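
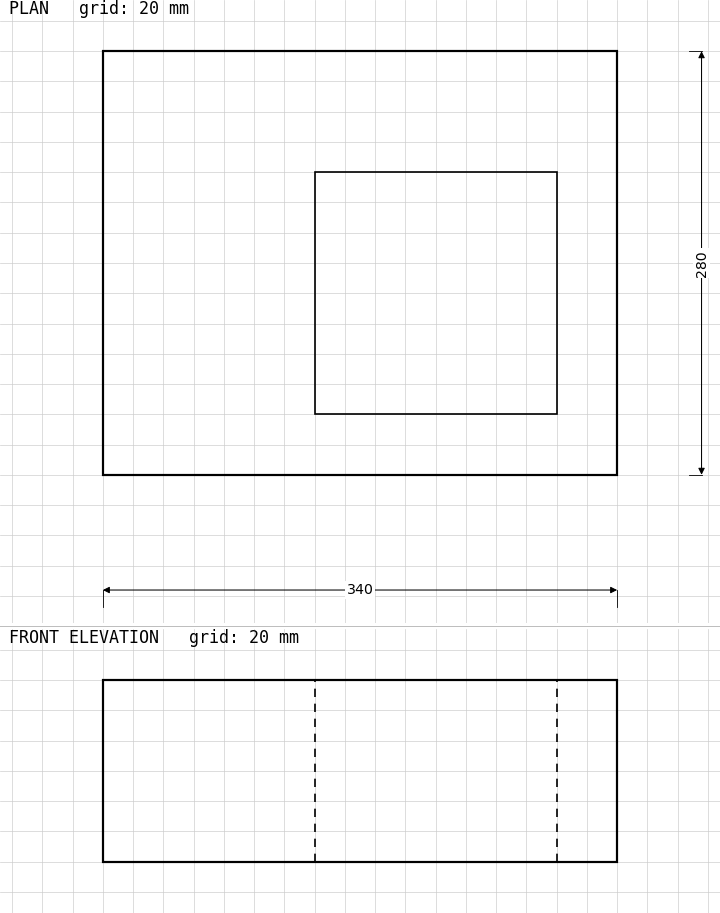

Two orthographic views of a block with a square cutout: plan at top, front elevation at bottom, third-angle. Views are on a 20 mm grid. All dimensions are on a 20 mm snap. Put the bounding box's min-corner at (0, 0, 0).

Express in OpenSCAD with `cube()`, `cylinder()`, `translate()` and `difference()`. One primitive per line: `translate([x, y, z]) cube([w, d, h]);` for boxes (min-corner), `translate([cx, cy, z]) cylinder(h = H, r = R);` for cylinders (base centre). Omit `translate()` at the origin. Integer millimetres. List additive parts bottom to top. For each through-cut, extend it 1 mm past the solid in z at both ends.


difference() {
  cube([340, 280, 120]);
  translate([140, 40, -1]) cube([160, 160, 122]);
}


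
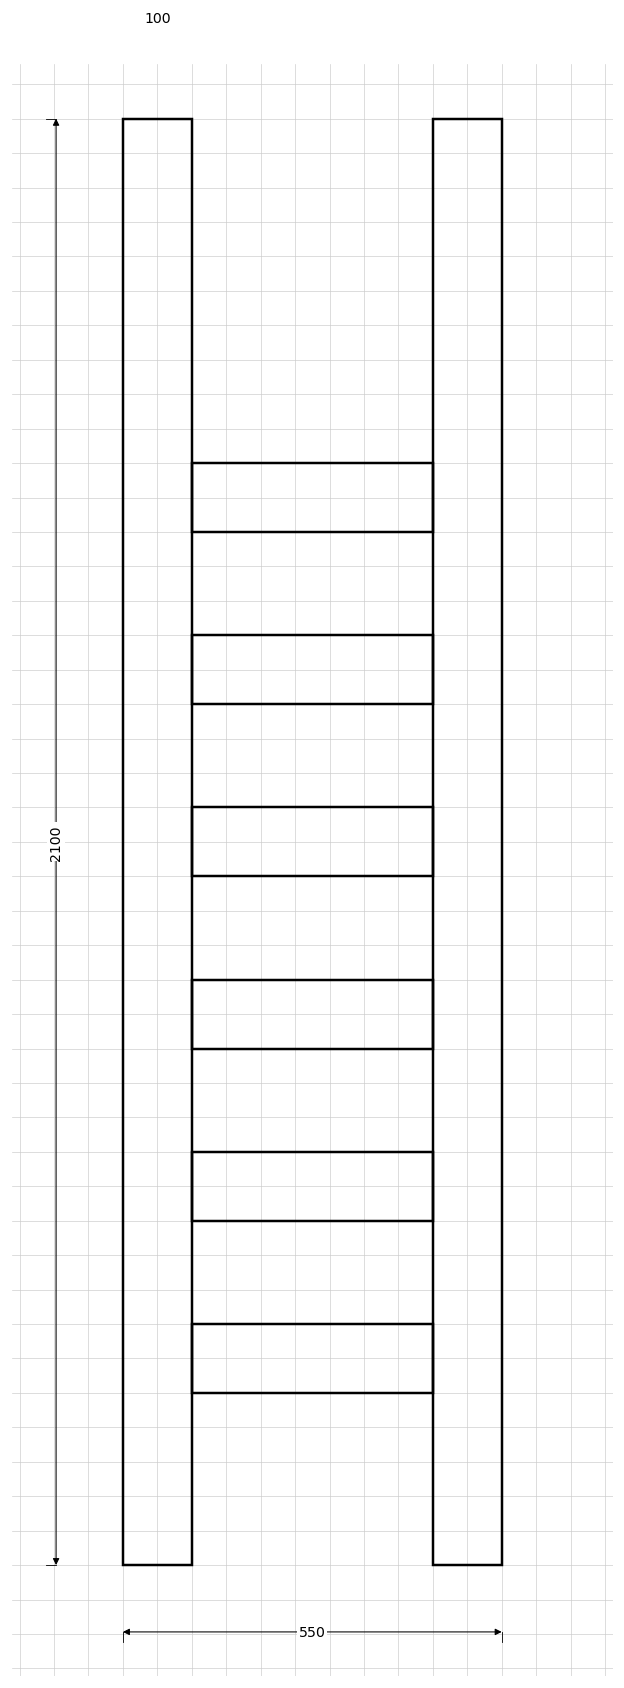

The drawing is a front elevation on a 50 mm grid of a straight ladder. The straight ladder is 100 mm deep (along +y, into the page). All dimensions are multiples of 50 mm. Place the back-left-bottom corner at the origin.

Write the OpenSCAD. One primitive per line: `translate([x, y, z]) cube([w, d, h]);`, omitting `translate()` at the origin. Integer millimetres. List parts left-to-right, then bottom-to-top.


cube([100, 100, 2100]);
translate([100, 0, 250]) cube([350, 100, 100]);
translate([100, 0, 500]) cube([350, 100, 100]);
translate([100, 0, 750]) cube([350, 100, 100]);
translate([100, 0, 1000]) cube([350, 100, 100]);
translate([100, 0, 1250]) cube([350, 100, 100]);
translate([100, 0, 1500]) cube([350, 100, 100]);
translate([450, 0, 0]) cube([100, 100, 2100]);


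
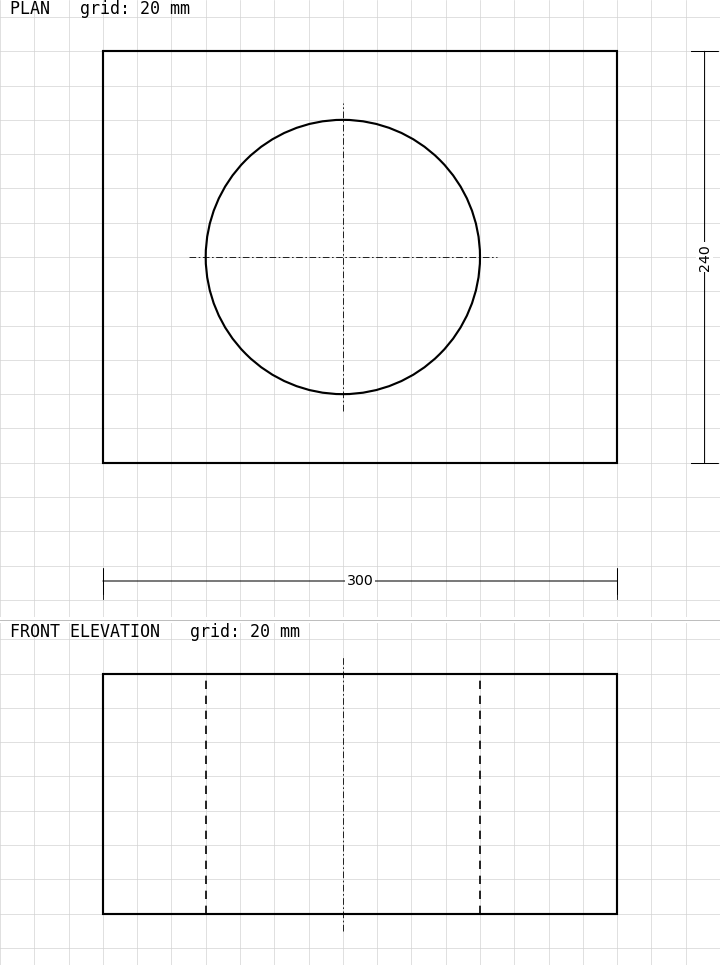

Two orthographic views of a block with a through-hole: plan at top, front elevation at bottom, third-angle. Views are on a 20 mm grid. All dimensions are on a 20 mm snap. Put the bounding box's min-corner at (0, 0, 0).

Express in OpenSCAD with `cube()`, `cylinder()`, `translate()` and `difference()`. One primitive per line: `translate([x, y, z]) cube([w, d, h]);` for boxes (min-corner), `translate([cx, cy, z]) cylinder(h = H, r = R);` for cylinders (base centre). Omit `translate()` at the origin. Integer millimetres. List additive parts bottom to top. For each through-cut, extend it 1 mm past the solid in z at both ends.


difference() {
  cube([300, 240, 140]);
  translate([140, 120, -1]) cylinder(h = 142, r = 80);
}


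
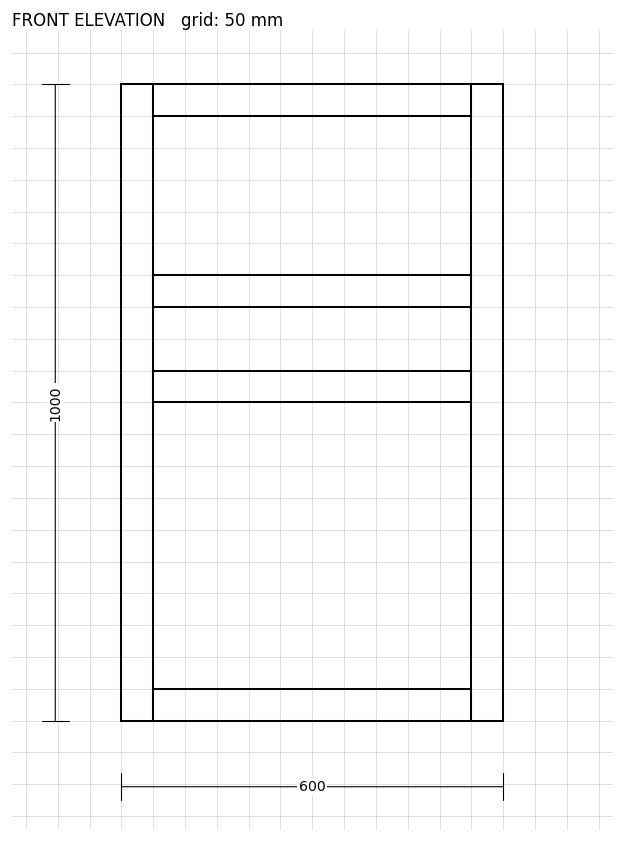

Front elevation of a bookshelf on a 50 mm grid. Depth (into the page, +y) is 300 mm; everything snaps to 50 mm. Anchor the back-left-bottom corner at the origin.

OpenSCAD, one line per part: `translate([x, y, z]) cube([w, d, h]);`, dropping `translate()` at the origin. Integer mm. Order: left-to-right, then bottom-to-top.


cube([50, 300, 1000]);
translate([50, 0, 0]) cube([500, 300, 50]);
translate([50, 0, 500]) cube([500, 300, 50]);
translate([50, 0, 650]) cube([500, 300, 50]);
translate([50, 0, 950]) cube([500, 300, 50]);
translate([550, 0, 0]) cube([50, 300, 1000]);


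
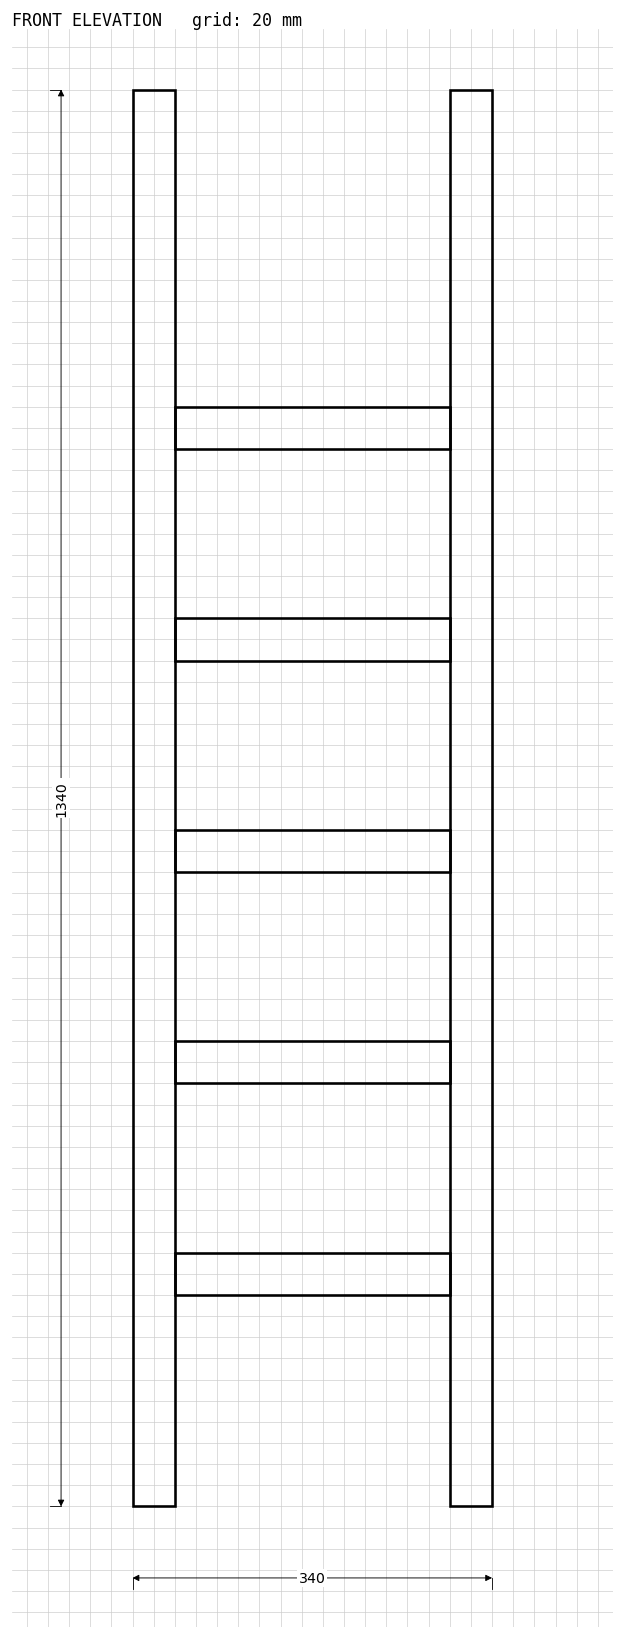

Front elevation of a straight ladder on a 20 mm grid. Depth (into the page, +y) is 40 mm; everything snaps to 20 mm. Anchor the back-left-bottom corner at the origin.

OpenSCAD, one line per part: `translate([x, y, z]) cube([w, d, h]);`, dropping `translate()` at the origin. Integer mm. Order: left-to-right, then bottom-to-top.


cube([40, 40, 1340]);
translate([40, 0, 200]) cube([260, 40, 40]);
translate([40, 0, 400]) cube([260, 40, 40]);
translate([40, 0, 600]) cube([260, 40, 40]);
translate([40, 0, 800]) cube([260, 40, 40]);
translate([40, 0, 1000]) cube([260, 40, 40]);
translate([300, 0, 0]) cube([40, 40, 1340]);


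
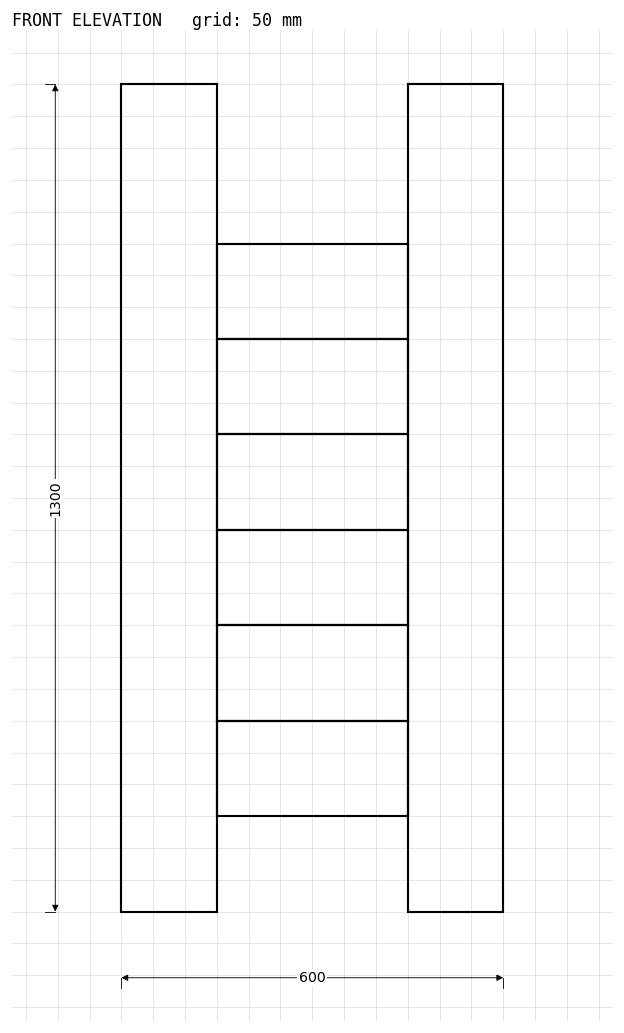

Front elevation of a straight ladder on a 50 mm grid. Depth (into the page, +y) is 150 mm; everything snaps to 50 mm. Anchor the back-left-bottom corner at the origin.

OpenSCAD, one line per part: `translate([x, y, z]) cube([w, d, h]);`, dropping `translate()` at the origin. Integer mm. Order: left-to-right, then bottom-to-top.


cube([150, 150, 1300]);
translate([150, 0, 150]) cube([300, 150, 150]);
translate([150, 0, 300]) cube([300, 150, 150]);
translate([150, 0, 450]) cube([300, 150, 150]);
translate([150, 0, 600]) cube([300, 150, 150]);
translate([150, 0, 750]) cube([300, 150, 150]);
translate([150, 0, 900]) cube([300, 150, 150]);
translate([450, 0, 0]) cube([150, 150, 1300]);


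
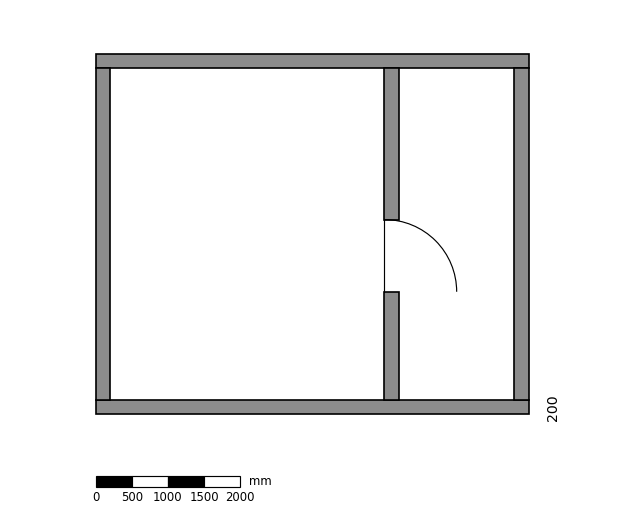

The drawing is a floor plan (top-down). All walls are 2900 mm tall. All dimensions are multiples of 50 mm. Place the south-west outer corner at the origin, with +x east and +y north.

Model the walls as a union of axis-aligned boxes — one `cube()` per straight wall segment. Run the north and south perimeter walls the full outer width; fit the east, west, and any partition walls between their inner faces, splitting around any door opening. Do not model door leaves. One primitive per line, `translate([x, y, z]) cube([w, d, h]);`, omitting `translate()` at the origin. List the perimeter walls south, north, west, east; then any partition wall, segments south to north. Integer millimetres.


cube([6000, 200, 2900]);
translate([0, 4800, 0]) cube([6000, 200, 2900]);
translate([0, 200, 0]) cube([200, 4600, 2900]);
translate([5800, 200, 0]) cube([200, 4600, 2900]);
translate([4000, 200, 0]) cube([200, 1500, 2900]);
translate([4000, 2700, 0]) cube([200, 2100, 2900]);


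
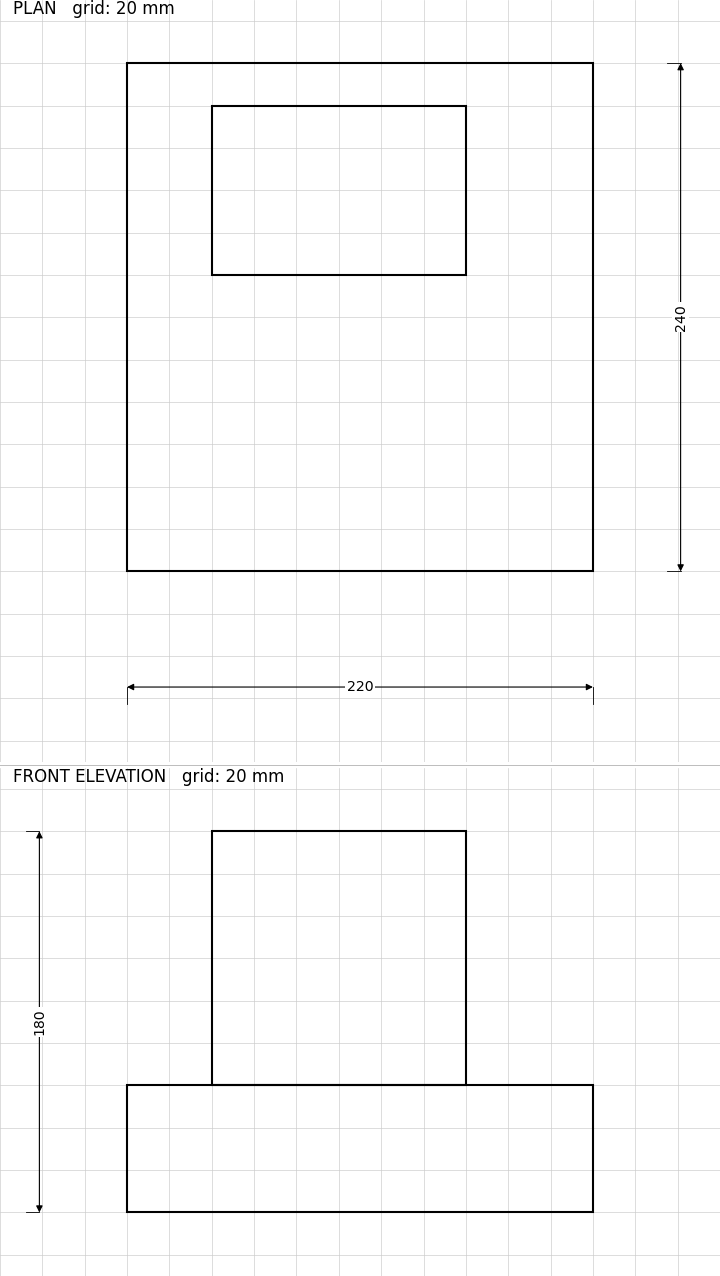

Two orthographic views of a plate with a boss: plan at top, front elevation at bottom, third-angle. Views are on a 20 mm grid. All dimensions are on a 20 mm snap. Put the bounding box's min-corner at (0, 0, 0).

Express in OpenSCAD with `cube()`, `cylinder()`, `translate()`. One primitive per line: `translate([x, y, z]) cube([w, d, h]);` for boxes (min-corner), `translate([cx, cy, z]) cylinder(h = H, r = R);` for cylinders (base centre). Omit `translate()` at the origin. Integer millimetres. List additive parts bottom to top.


cube([220, 240, 60]);
translate([40, 140, 60]) cube([120, 80, 120]);


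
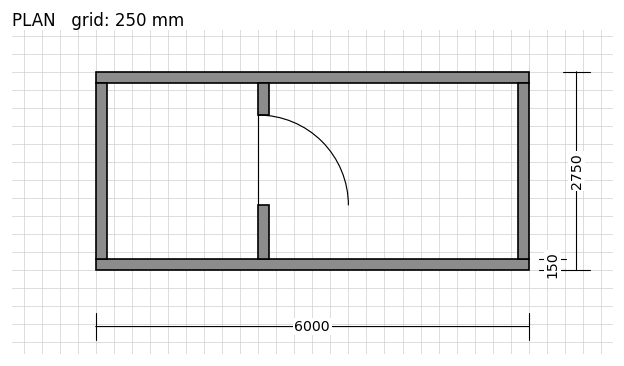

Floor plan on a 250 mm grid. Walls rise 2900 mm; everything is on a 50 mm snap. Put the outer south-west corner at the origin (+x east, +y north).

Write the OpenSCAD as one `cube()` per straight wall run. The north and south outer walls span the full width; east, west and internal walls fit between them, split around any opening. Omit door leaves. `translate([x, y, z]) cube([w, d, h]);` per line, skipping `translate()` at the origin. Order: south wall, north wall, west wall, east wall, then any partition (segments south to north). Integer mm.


cube([6000, 150, 2900]);
translate([0, 2600, 0]) cube([6000, 150, 2900]);
translate([0, 150, 0]) cube([150, 2450, 2900]);
translate([5850, 150, 0]) cube([150, 2450, 2900]);
translate([2250, 150, 0]) cube([150, 750, 2900]);
translate([2250, 2150, 0]) cube([150, 450, 2900]);


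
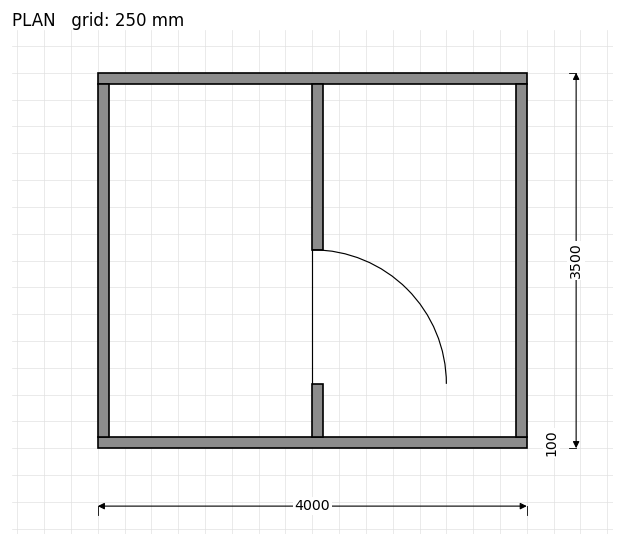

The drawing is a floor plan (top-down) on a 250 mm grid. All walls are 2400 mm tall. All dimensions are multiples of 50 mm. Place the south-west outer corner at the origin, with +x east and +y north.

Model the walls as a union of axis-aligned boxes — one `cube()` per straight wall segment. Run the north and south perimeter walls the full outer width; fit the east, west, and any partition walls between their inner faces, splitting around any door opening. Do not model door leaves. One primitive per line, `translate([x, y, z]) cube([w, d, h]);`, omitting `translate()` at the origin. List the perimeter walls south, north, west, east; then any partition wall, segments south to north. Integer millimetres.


cube([4000, 100, 2400]);
translate([0, 3400, 0]) cube([4000, 100, 2400]);
translate([0, 100, 0]) cube([100, 3300, 2400]);
translate([3900, 100, 0]) cube([100, 3300, 2400]);
translate([2000, 100, 0]) cube([100, 500, 2400]);
translate([2000, 1850, 0]) cube([100, 1550, 2400]);


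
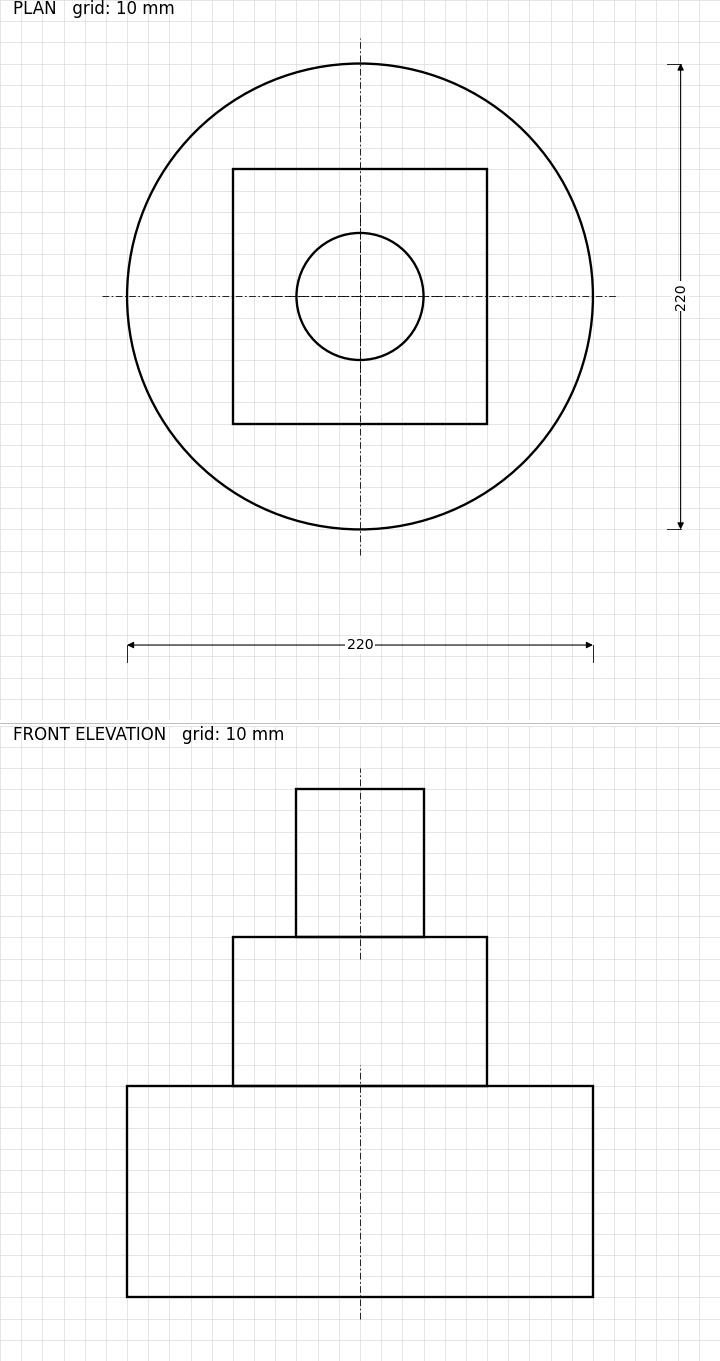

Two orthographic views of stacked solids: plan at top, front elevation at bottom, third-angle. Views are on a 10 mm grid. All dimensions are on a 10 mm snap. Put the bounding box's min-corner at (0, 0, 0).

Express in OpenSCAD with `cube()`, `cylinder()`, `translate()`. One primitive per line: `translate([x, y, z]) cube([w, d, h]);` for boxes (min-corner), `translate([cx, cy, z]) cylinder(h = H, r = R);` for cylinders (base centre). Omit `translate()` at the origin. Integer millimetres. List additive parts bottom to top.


translate([110, 110, 0]) cylinder(h = 100, r = 110);
translate([50, 50, 100]) cube([120, 120, 70]);
translate([110, 110, 170]) cylinder(h = 70, r = 30);


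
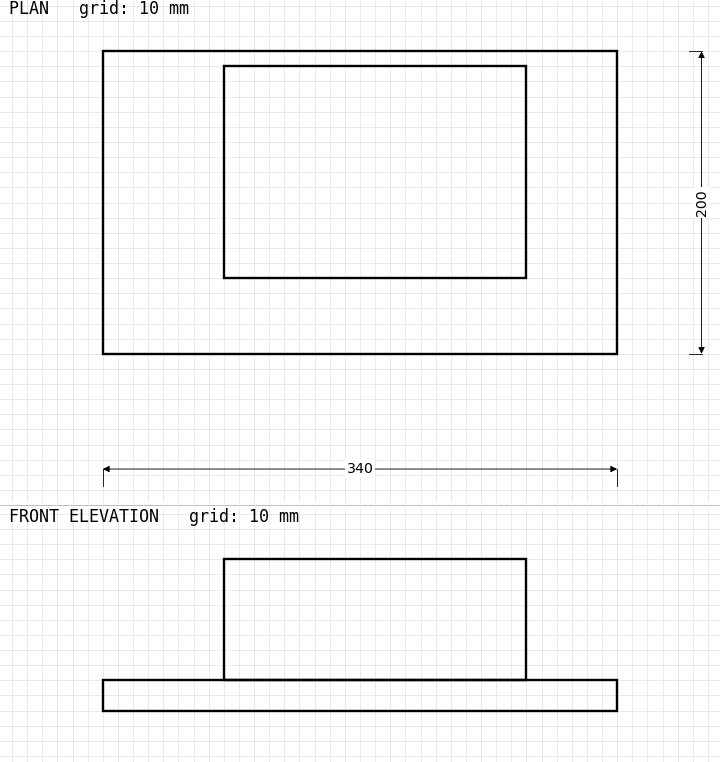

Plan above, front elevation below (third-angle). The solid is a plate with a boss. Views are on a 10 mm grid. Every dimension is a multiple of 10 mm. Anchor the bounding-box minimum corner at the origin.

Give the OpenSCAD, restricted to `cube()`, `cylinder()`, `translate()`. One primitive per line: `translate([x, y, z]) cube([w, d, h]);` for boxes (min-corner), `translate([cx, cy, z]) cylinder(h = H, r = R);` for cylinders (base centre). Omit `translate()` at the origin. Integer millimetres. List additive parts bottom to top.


cube([340, 200, 20]);
translate([80, 50, 20]) cube([200, 140, 80]);


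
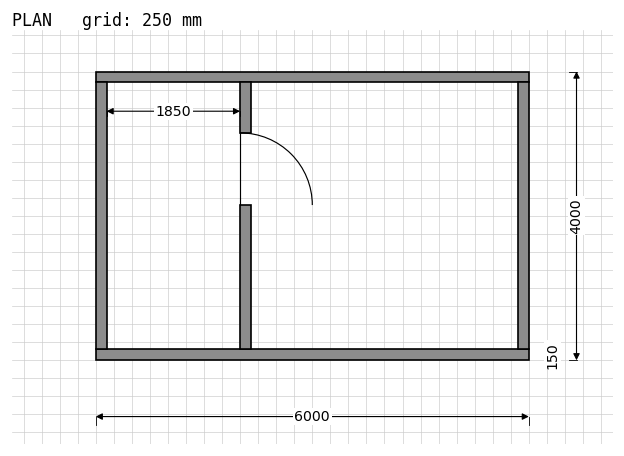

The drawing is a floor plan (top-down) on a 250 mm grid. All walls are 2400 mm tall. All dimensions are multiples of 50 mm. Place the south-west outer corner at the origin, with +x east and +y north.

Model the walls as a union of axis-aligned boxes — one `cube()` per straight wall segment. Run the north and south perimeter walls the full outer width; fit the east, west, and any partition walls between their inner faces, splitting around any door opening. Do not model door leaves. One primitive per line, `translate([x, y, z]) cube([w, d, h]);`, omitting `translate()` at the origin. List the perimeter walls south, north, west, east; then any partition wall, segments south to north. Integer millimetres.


cube([6000, 150, 2400]);
translate([0, 3850, 0]) cube([6000, 150, 2400]);
translate([0, 150, 0]) cube([150, 3700, 2400]);
translate([5850, 150, 0]) cube([150, 3700, 2400]);
translate([2000, 150, 0]) cube([150, 2000, 2400]);
translate([2000, 3150, 0]) cube([150, 700, 2400]);


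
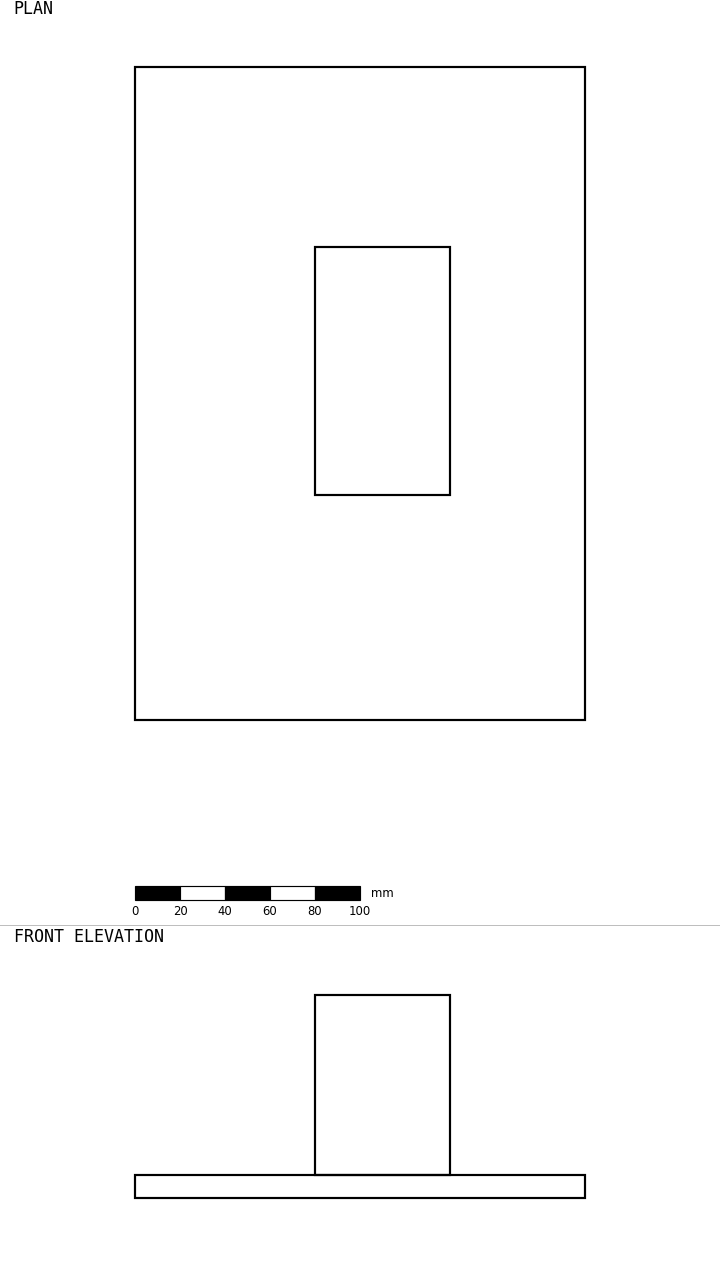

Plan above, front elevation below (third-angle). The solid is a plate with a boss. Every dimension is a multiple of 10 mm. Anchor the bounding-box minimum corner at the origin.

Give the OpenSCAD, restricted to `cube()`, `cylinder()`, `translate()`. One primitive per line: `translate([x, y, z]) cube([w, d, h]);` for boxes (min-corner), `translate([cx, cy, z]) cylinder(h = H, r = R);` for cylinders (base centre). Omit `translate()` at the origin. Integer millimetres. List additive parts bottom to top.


cube([200, 290, 10]);
translate([80, 100, 10]) cube([60, 110, 80]);


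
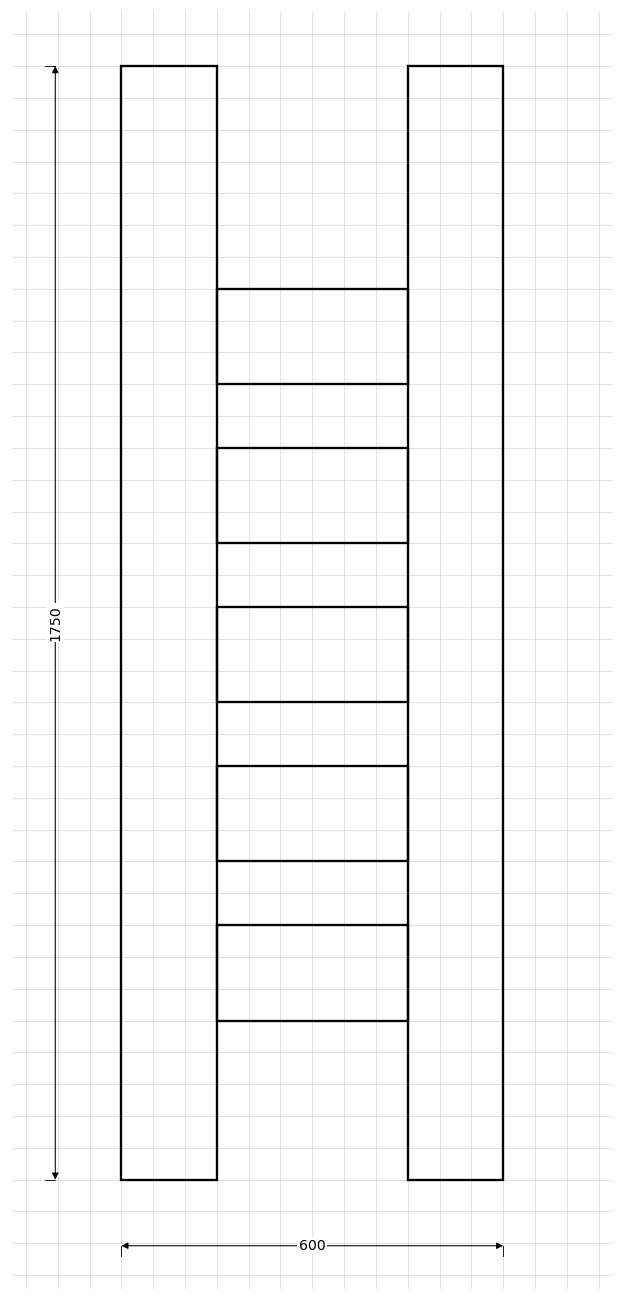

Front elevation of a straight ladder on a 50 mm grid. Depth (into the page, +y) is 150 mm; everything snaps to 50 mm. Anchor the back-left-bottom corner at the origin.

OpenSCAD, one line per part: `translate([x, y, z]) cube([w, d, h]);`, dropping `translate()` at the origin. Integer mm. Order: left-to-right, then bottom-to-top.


cube([150, 150, 1750]);
translate([150, 0, 250]) cube([300, 150, 150]);
translate([150, 0, 500]) cube([300, 150, 150]);
translate([150, 0, 750]) cube([300, 150, 150]);
translate([150, 0, 1000]) cube([300, 150, 150]);
translate([150, 0, 1250]) cube([300, 150, 150]);
translate([450, 0, 0]) cube([150, 150, 1750]);


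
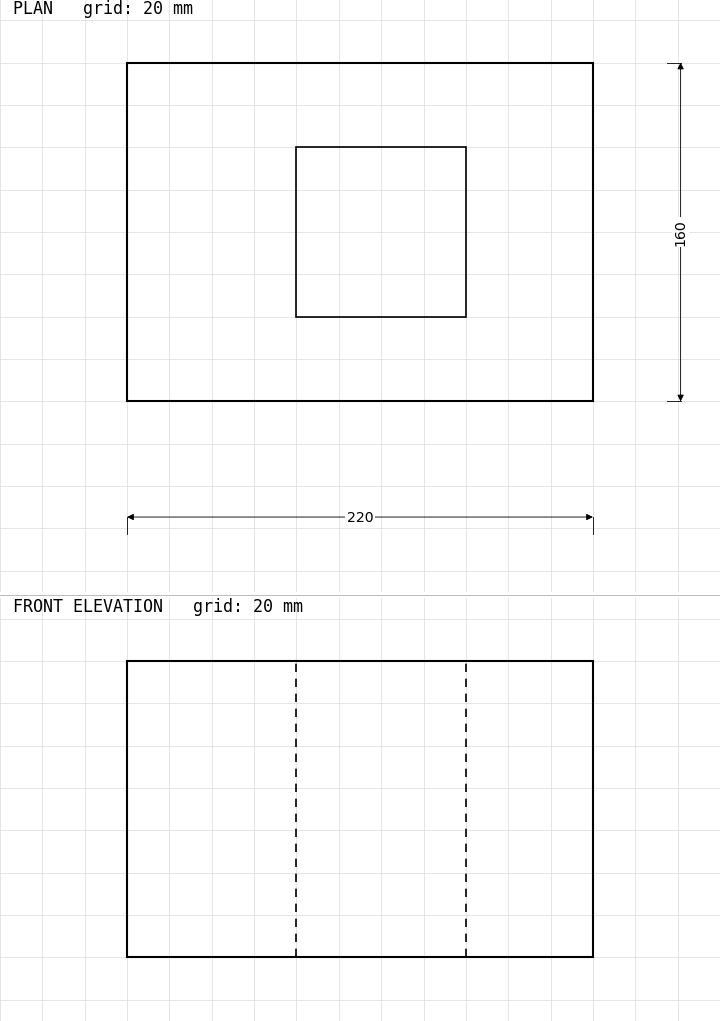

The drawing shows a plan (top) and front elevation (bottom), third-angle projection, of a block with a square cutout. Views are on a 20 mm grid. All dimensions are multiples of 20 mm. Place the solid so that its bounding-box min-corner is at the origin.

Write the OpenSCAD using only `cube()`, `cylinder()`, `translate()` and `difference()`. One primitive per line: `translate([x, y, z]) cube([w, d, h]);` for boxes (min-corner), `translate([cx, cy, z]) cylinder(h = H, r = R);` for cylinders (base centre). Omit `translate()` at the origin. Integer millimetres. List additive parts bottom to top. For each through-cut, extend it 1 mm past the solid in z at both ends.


difference() {
  cube([220, 160, 140]);
  translate([80, 40, -1]) cube([80, 80, 142]);
}


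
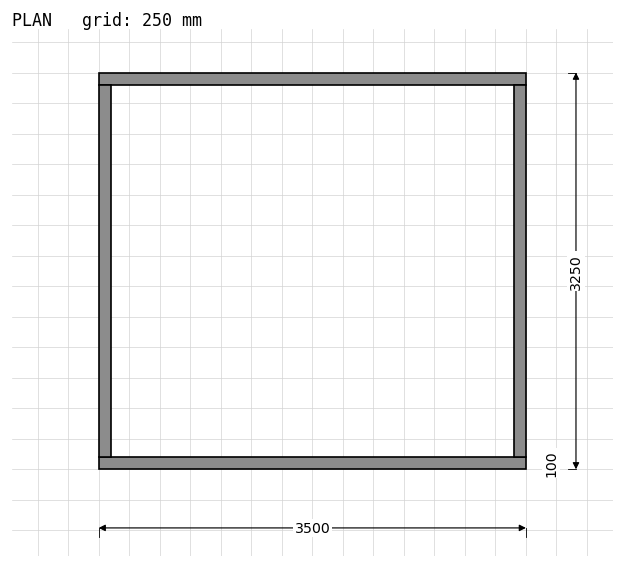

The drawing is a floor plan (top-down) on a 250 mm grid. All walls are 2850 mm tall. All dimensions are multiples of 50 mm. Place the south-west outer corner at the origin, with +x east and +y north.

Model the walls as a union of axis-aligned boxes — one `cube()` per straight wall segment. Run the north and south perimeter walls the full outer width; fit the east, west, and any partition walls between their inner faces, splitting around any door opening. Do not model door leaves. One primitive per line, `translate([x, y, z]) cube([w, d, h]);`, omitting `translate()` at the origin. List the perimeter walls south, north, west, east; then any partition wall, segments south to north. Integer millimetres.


cube([3500, 100, 2850]);
translate([0, 3150, 0]) cube([3500, 100, 2850]);
translate([0, 100, 0]) cube([100, 3050, 2850]);
translate([3400, 100, 0]) cube([100, 3050, 2850]);


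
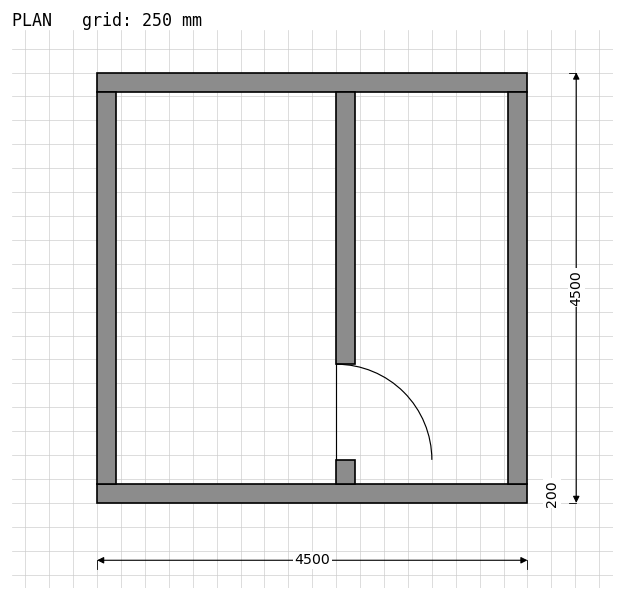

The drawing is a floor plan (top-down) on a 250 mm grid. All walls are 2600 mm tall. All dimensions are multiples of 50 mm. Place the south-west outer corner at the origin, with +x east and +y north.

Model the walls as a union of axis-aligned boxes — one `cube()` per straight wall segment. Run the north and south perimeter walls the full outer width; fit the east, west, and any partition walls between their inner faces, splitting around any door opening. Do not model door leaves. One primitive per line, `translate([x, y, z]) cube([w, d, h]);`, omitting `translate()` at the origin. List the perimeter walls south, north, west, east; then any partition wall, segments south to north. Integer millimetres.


cube([4500, 200, 2600]);
translate([0, 4300, 0]) cube([4500, 200, 2600]);
translate([0, 200, 0]) cube([200, 4100, 2600]);
translate([4300, 200, 0]) cube([200, 4100, 2600]);
translate([2500, 200, 0]) cube([200, 250, 2600]);
translate([2500, 1450, 0]) cube([200, 2850, 2600]);


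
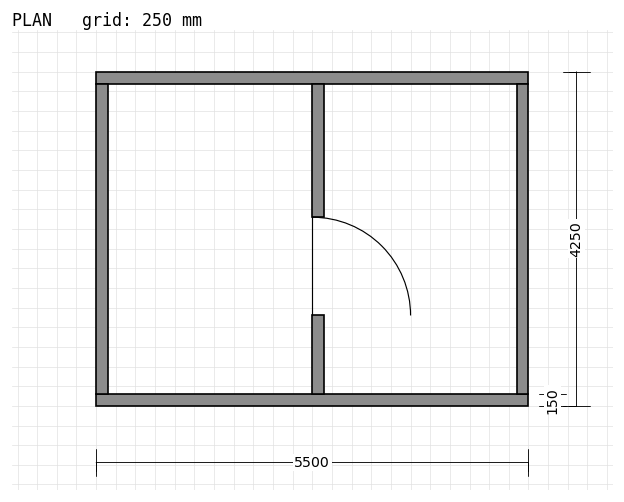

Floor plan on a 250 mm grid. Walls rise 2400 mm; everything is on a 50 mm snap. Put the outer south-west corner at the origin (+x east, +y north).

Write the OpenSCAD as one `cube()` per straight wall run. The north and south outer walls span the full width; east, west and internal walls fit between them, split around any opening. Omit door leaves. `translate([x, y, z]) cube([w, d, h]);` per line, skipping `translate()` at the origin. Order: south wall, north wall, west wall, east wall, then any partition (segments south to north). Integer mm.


cube([5500, 150, 2400]);
translate([0, 4100, 0]) cube([5500, 150, 2400]);
translate([0, 150, 0]) cube([150, 3950, 2400]);
translate([5350, 150, 0]) cube([150, 3950, 2400]);
translate([2750, 150, 0]) cube([150, 1000, 2400]);
translate([2750, 2400, 0]) cube([150, 1700, 2400]);


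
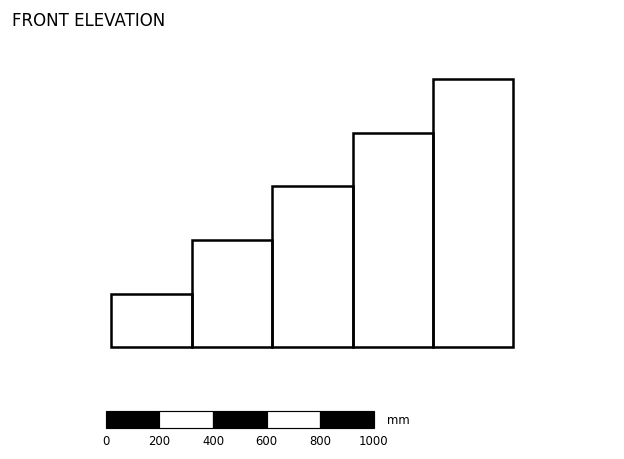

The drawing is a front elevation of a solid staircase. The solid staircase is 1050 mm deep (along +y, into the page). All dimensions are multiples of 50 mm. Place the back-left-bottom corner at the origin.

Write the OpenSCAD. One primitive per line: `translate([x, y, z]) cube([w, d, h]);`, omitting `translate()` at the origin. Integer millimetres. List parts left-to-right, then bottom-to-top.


cube([300, 1050, 200]);
translate([300, 0, 0]) cube([300, 1050, 400]);
translate([600, 0, 0]) cube([300, 1050, 600]);
translate([900, 0, 0]) cube([300, 1050, 800]);
translate([1200, 0, 0]) cube([300, 1050, 1000]);


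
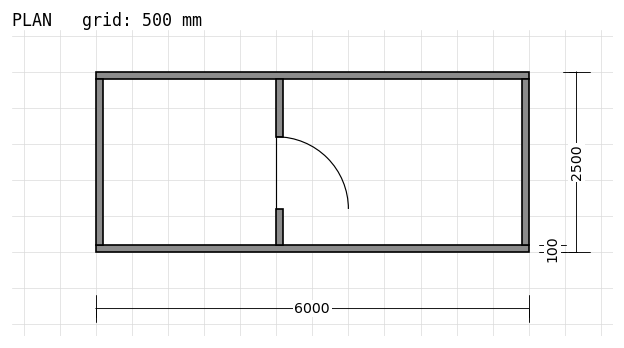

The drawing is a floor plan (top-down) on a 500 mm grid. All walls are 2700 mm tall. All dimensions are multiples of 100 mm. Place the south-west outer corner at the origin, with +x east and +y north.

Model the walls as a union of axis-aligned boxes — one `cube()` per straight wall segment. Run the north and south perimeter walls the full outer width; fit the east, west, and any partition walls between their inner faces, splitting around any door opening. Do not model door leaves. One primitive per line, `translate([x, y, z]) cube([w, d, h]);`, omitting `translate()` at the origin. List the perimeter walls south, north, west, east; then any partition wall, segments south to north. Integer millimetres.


cube([6000, 100, 2700]);
translate([0, 2400, 0]) cube([6000, 100, 2700]);
translate([0, 100, 0]) cube([100, 2300, 2700]);
translate([5900, 100, 0]) cube([100, 2300, 2700]);
translate([2500, 100, 0]) cube([100, 500, 2700]);
translate([2500, 1600, 0]) cube([100, 800, 2700]);


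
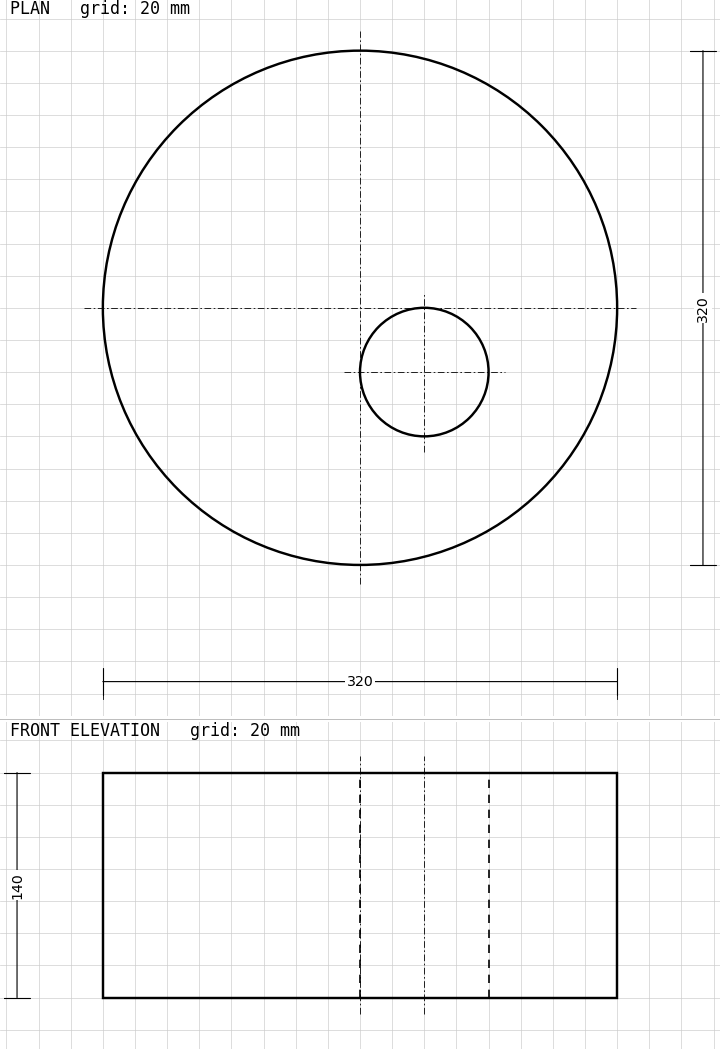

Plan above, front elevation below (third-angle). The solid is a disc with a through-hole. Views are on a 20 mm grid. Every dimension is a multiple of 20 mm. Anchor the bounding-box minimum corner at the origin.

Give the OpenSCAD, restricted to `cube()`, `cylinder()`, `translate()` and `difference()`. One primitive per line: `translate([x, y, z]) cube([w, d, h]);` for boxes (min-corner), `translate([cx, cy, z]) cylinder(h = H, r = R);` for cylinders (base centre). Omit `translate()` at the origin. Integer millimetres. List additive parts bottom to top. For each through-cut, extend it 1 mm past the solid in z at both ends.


difference() {
  translate([160, 160, 0]) cylinder(h = 140, r = 160);
  translate([200, 120, -1]) cylinder(h = 142, r = 40);
}


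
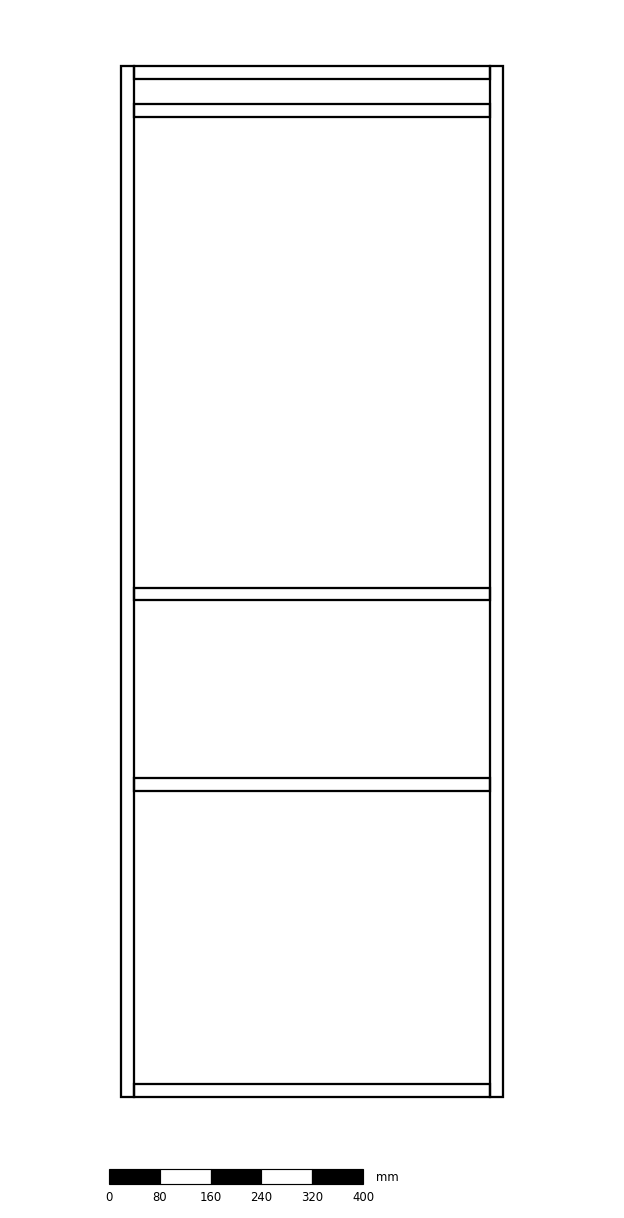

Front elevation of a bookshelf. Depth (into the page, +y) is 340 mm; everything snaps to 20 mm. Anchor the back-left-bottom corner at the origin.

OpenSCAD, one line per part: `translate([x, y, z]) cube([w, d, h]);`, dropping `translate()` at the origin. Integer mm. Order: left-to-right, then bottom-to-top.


cube([20, 340, 1620]);
translate([20, 0, 0]) cube([560, 340, 20]);
translate([20, 0, 480]) cube([560, 340, 20]);
translate([20, 0, 780]) cube([560, 340, 20]);
translate([20, 0, 1540]) cube([560, 340, 20]);
translate([20, 0, 1600]) cube([560, 340, 20]);
translate([580, 0, 0]) cube([20, 340, 1620]);


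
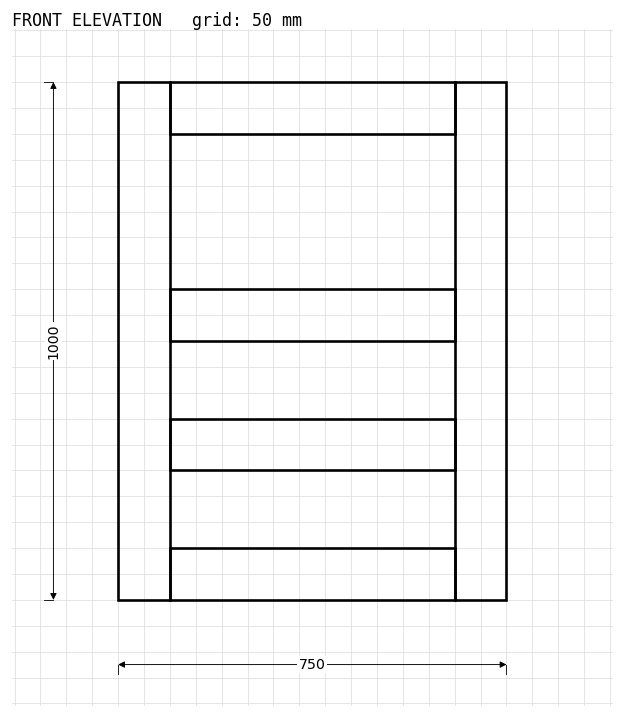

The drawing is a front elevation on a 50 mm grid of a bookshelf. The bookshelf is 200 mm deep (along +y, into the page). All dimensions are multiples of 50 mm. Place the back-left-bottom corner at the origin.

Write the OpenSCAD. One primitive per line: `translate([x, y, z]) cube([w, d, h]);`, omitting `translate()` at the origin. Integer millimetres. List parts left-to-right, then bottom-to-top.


cube([100, 200, 1000]);
translate([100, 0, 0]) cube([550, 200, 100]);
translate([100, 0, 250]) cube([550, 200, 100]);
translate([100, 0, 500]) cube([550, 200, 100]);
translate([100, 0, 900]) cube([550, 200, 100]);
translate([650, 0, 0]) cube([100, 200, 1000]);


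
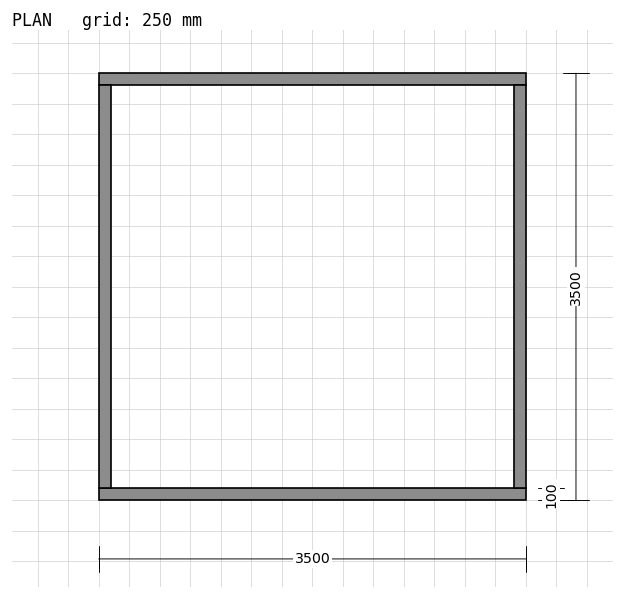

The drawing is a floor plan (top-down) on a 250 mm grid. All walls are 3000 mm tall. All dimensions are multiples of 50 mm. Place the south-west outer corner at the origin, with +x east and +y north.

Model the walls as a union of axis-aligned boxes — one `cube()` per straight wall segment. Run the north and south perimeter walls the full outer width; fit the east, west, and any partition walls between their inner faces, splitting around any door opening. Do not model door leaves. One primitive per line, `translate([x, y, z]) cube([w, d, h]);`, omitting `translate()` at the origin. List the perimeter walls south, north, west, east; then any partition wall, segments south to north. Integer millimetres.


cube([3500, 100, 3000]);
translate([0, 3400, 0]) cube([3500, 100, 3000]);
translate([0, 100, 0]) cube([100, 3300, 3000]);
translate([3400, 100, 0]) cube([100, 3300, 3000]);


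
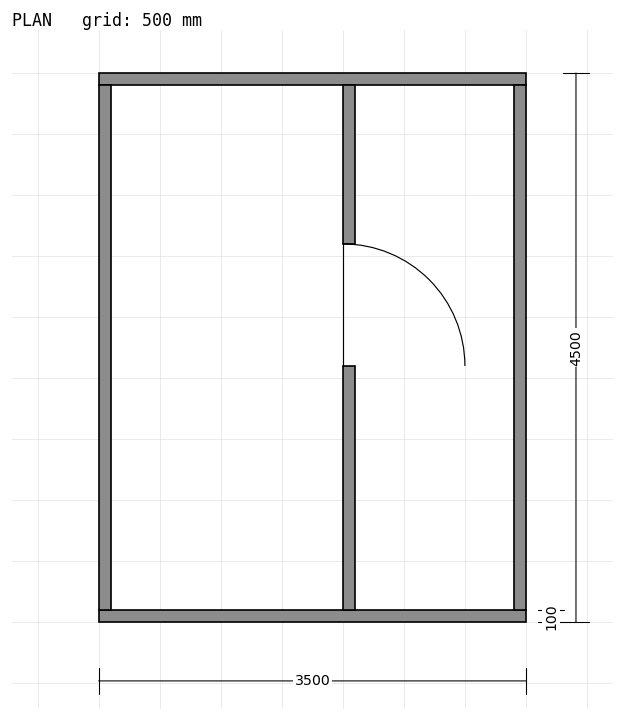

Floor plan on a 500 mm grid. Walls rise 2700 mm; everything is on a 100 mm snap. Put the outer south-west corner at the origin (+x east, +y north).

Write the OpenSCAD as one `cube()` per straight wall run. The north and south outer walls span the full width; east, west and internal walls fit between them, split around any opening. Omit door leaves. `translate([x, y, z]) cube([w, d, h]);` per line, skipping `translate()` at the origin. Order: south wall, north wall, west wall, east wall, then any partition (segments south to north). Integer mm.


cube([3500, 100, 2700]);
translate([0, 4400, 0]) cube([3500, 100, 2700]);
translate([0, 100, 0]) cube([100, 4300, 2700]);
translate([3400, 100, 0]) cube([100, 4300, 2700]);
translate([2000, 100, 0]) cube([100, 2000, 2700]);
translate([2000, 3100, 0]) cube([100, 1300, 2700]);


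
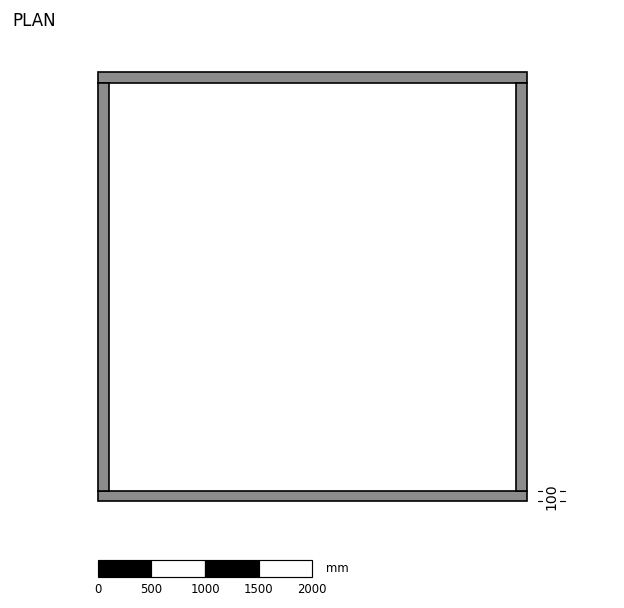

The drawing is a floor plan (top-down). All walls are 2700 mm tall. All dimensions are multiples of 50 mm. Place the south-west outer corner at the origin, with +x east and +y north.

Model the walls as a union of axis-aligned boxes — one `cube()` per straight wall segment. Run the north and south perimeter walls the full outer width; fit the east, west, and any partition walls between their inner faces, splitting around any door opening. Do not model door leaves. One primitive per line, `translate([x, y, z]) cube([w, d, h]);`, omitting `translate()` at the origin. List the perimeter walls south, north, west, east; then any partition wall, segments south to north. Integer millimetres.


cube([4000, 100, 2700]);
translate([0, 3900, 0]) cube([4000, 100, 2700]);
translate([0, 100, 0]) cube([100, 3800, 2700]);
translate([3900, 100, 0]) cube([100, 3800, 2700]);


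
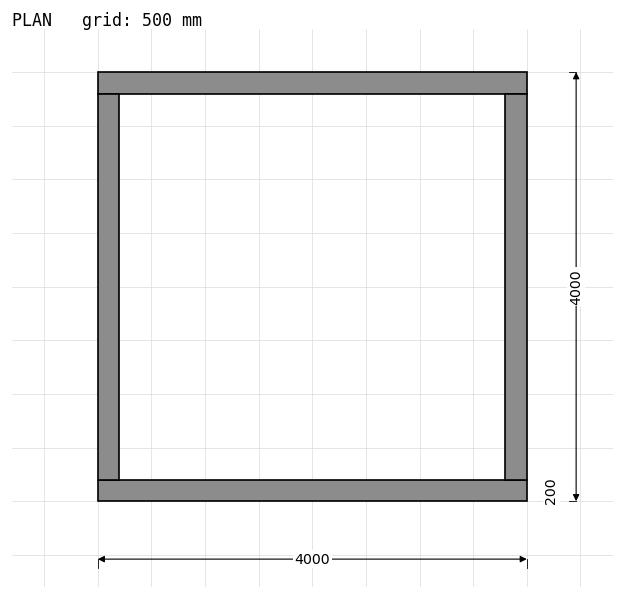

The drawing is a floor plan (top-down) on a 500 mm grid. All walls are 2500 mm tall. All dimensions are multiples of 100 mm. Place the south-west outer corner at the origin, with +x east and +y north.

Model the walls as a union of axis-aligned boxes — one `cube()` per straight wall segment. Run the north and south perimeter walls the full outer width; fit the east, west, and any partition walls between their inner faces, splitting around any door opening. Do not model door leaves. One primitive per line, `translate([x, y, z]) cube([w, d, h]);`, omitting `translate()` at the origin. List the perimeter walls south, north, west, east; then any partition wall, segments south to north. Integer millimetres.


cube([4000, 200, 2500]);
translate([0, 3800, 0]) cube([4000, 200, 2500]);
translate([0, 200, 0]) cube([200, 3600, 2500]);
translate([3800, 200, 0]) cube([200, 3600, 2500]);


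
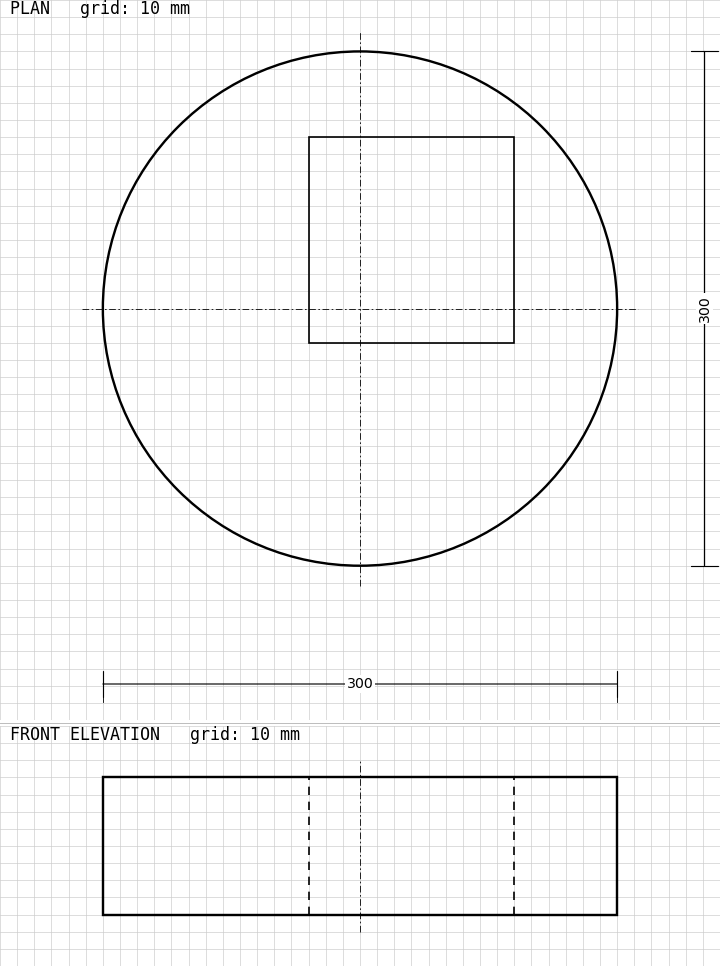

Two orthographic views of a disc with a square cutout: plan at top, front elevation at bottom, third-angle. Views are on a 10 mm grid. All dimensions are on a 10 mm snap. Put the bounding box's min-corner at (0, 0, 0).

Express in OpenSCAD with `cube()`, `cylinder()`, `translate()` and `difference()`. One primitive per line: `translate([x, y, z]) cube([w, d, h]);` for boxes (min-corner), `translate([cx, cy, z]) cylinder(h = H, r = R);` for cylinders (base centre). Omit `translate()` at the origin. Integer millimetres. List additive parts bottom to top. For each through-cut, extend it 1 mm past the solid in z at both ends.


difference() {
  translate([150, 150, 0]) cylinder(h = 80, r = 150);
  translate([120, 130, -1]) cube([120, 120, 82]);
}


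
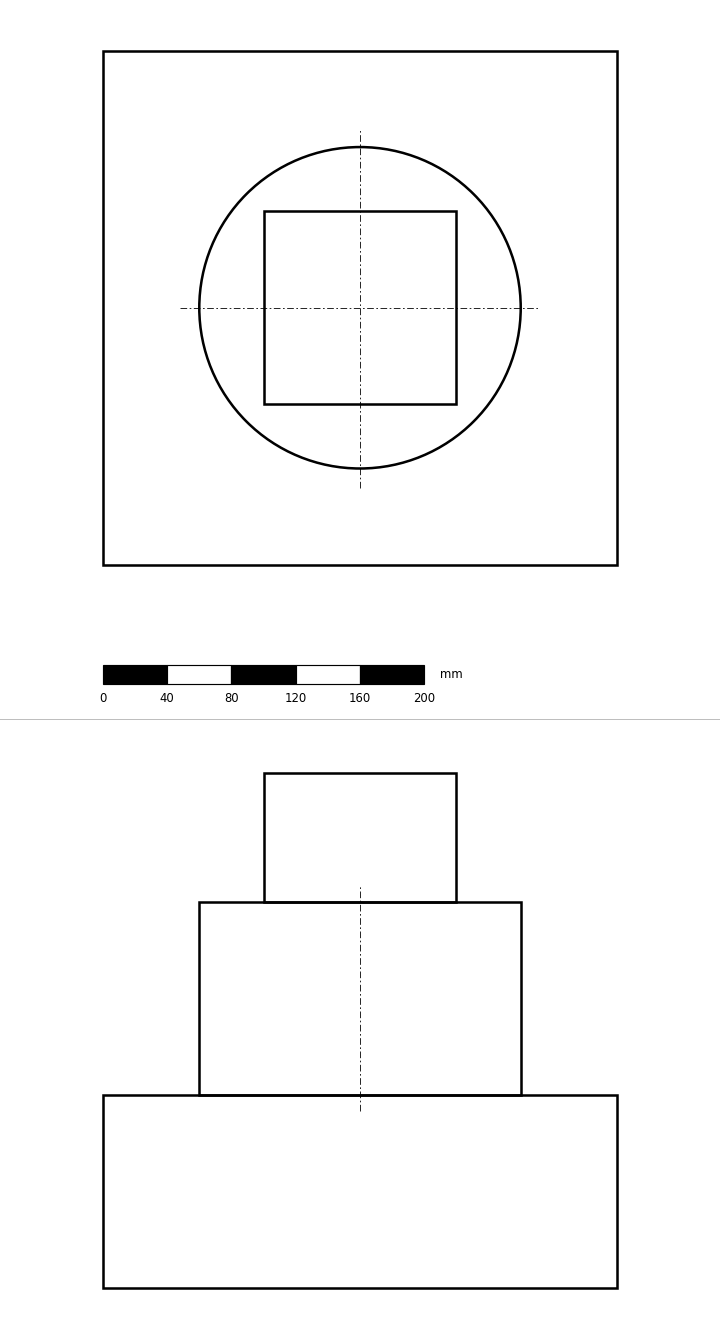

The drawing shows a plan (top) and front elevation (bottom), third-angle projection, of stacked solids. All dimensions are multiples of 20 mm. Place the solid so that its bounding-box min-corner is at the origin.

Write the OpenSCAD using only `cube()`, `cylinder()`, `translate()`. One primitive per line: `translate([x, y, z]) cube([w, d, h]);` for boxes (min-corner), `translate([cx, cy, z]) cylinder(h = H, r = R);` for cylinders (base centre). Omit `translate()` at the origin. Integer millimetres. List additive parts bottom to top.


cube([320, 320, 120]);
translate([160, 160, 120]) cylinder(h = 120, r = 100);
translate([100, 100, 240]) cube([120, 120, 80]);


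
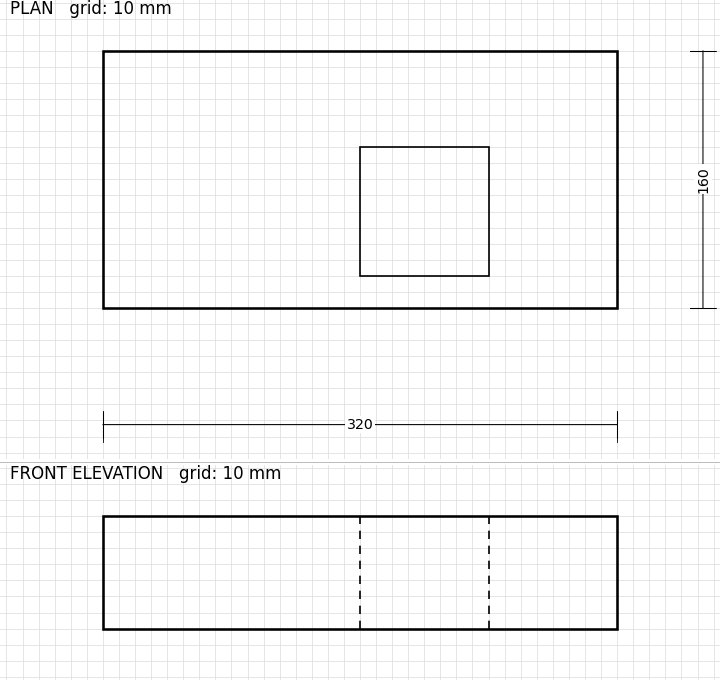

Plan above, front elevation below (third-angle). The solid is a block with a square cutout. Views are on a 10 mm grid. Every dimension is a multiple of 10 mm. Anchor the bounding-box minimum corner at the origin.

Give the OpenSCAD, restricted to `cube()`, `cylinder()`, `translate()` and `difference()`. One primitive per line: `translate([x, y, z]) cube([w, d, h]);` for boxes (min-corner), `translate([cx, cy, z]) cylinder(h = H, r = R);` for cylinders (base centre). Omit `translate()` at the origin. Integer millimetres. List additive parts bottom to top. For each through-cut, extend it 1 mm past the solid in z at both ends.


difference() {
  cube([320, 160, 70]);
  translate([160, 20, -1]) cube([80, 80, 72]);
}


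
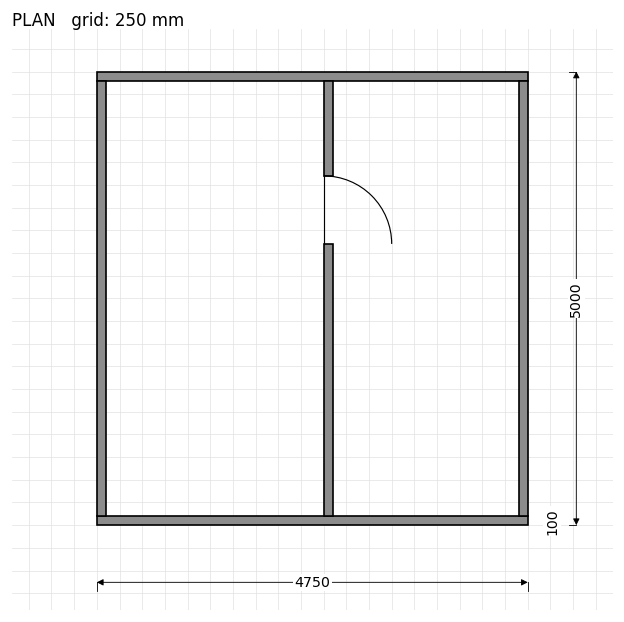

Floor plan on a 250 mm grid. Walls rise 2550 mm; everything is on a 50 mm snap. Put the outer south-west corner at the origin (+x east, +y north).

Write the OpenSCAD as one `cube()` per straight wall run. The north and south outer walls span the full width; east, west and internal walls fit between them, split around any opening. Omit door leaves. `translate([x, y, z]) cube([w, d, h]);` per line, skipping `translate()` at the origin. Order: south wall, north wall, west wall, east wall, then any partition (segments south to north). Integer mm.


cube([4750, 100, 2550]);
translate([0, 4900, 0]) cube([4750, 100, 2550]);
translate([0, 100, 0]) cube([100, 4800, 2550]);
translate([4650, 100, 0]) cube([100, 4800, 2550]);
translate([2500, 100, 0]) cube([100, 3000, 2550]);
translate([2500, 3850, 0]) cube([100, 1050, 2550]);


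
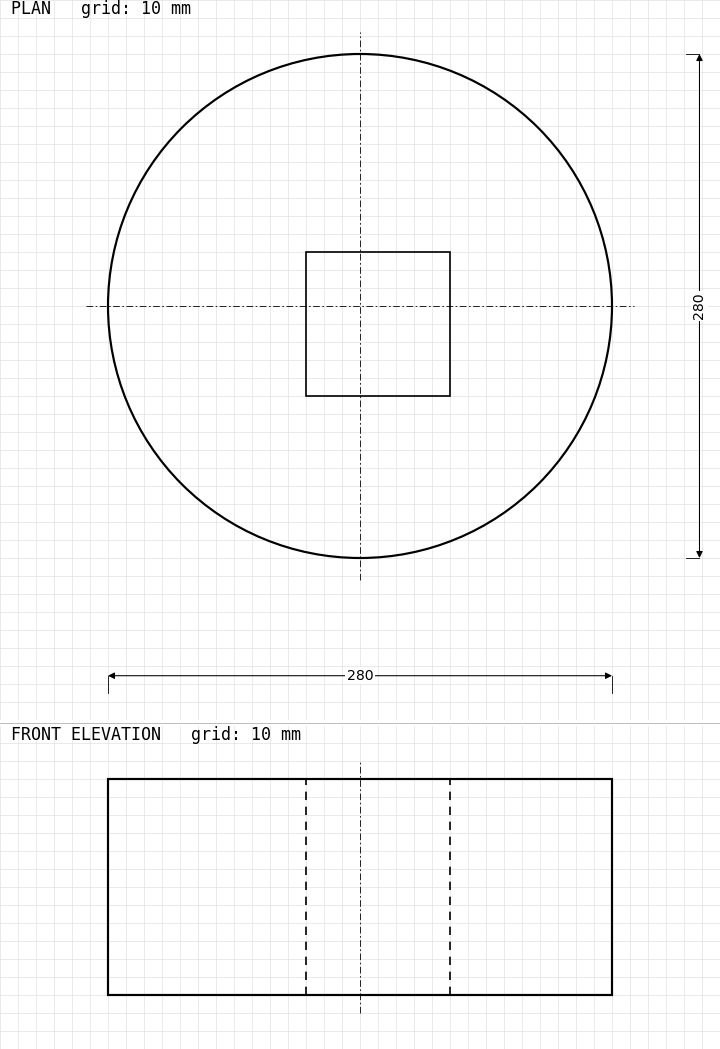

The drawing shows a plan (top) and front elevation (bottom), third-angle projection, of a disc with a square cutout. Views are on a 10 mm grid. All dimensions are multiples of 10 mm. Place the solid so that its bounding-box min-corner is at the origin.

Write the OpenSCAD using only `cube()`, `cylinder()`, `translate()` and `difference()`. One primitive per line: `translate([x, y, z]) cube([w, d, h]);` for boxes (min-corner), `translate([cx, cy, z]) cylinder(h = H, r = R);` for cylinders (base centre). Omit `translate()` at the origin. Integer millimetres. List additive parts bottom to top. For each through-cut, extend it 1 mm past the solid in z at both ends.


difference() {
  translate([140, 140, 0]) cylinder(h = 120, r = 140);
  translate([110, 90, -1]) cube([80, 80, 122]);
}


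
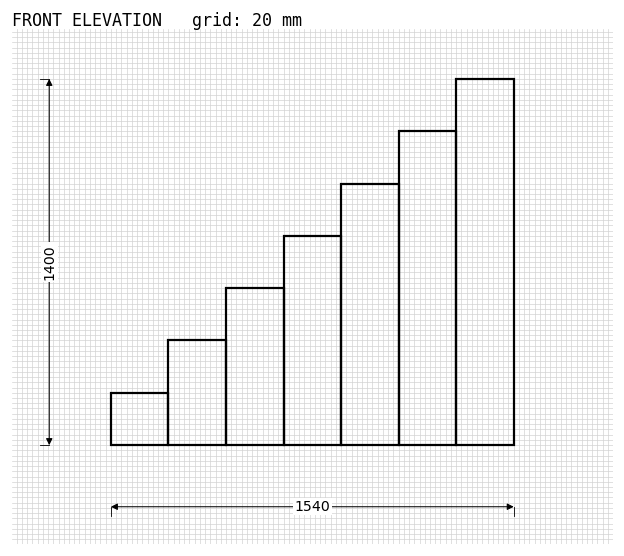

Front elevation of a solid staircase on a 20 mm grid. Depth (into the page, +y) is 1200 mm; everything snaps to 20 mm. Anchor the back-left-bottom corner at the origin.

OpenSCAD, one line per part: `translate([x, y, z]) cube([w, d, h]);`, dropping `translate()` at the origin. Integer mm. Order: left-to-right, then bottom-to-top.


cube([220, 1200, 200]);
translate([220, 0, 0]) cube([220, 1200, 400]);
translate([440, 0, 0]) cube([220, 1200, 600]);
translate([660, 0, 0]) cube([220, 1200, 800]);
translate([880, 0, 0]) cube([220, 1200, 1000]);
translate([1100, 0, 0]) cube([220, 1200, 1200]);
translate([1320, 0, 0]) cube([220, 1200, 1400]);


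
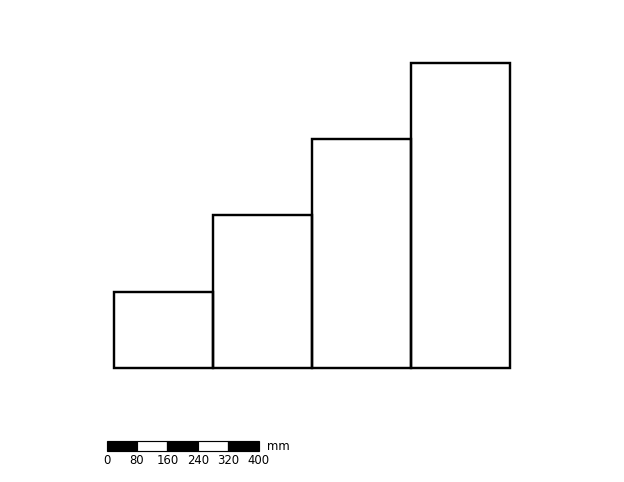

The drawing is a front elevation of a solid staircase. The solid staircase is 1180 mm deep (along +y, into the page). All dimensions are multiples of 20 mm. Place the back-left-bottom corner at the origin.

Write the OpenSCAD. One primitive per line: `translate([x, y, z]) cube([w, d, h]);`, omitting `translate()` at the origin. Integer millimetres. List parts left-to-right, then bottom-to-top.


cube([260, 1180, 200]);
translate([260, 0, 0]) cube([260, 1180, 400]);
translate([520, 0, 0]) cube([260, 1180, 600]);
translate([780, 0, 0]) cube([260, 1180, 800]);


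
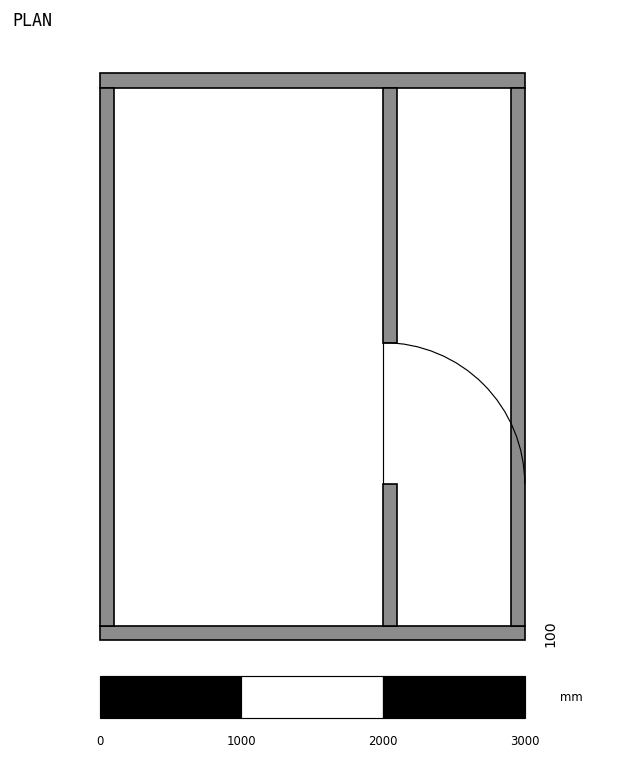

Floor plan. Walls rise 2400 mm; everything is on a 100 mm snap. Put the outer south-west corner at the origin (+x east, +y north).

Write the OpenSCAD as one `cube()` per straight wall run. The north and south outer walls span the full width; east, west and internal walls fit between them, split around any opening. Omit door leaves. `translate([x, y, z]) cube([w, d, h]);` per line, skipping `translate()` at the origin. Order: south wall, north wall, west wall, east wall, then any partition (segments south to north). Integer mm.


cube([3000, 100, 2400]);
translate([0, 3900, 0]) cube([3000, 100, 2400]);
translate([0, 100, 0]) cube([100, 3800, 2400]);
translate([2900, 100, 0]) cube([100, 3800, 2400]);
translate([2000, 100, 0]) cube([100, 1000, 2400]);
translate([2000, 2100, 0]) cube([100, 1800, 2400]);


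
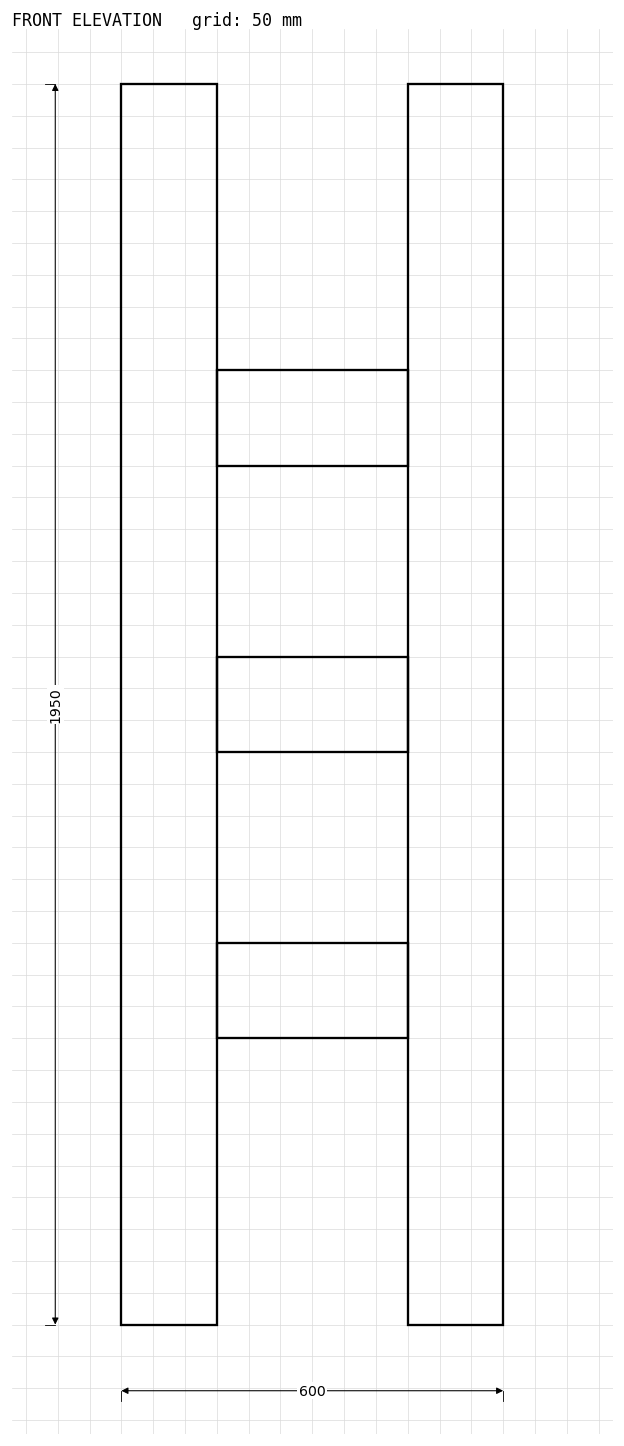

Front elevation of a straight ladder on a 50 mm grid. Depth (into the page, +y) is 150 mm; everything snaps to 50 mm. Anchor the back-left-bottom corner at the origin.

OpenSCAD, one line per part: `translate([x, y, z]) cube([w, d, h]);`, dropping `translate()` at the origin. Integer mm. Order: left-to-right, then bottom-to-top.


cube([150, 150, 1950]);
translate([150, 0, 450]) cube([300, 150, 150]);
translate([150, 0, 900]) cube([300, 150, 150]);
translate([150, 0, 1350]) cube([300, 150, 150]);
translate([450, 0, 0]) cube([150, 150, 1950]);
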